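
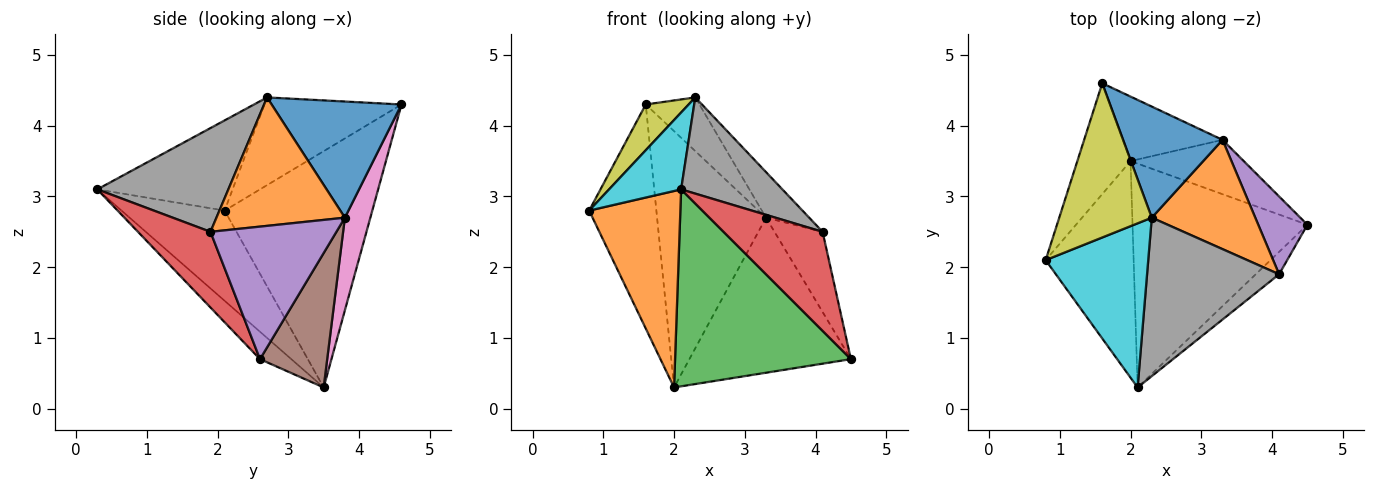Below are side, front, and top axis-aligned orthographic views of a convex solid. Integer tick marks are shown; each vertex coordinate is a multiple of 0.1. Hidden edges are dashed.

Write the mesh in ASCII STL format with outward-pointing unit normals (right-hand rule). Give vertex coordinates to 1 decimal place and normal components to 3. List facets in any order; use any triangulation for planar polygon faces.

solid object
 facet normal -0.892 0.406 -0.201
  outer loop
   vertex 2.0 3.5 0.3
   vertex 0.8 2.1 2.8
   vertex 1.6 4.6 4.3
  endloop
 endfacet
 facet normal -0.605 -0.535 -0.590
  outer loop
   vertex 2.1 0.3 3.1
   vertex 0.8 2.1 2.8
   vertex 2.0 3.5 0.3
  endloop
 endfacet
 facet normal -0.117 -0.656 -0.746
  outer loop
   vertex 2.1 0.3 3.1
   vertex 2.0 3.5 0.3
   vertex 4.5 2.6 0.7
  endloop
 endfacet
 facet normal 0.581 -0.794 -0.180
  outer loop
   vertex 4.1 1.9 2.5
   vertex 2.1 0.3 3.1
   vertex 4.5 2.6 0.7
  endloop
 endfacet
 facet normal 0.883 0.337 0.327
  outer loop
   vertex 3.3 3.8 2.7
   vertex 4.1 1.9 2.5
   vertex 4.5 2.6 0.7
  endloop
 endfacet
 facet normal 0.365 0.878 -0.308
  outer loop
   vertex 3.3 3.8 2.7
   vertex 4.5 2.6 0.7
   vertex 2.0 3.5 0.3
  endloop
 endfacet
 facet normal 0.221 0.946 -0.238
  outer loop
   vertex 3.3 3.8 2.7
   vertex 2.0 3.5 0.3
   vertex 1.6 4.6 4.3
  endloop
 endfacet
 facet normal 0.558 -0.431 0.710
  outer loop
   vertex 2.3 2.7 4.4
   vertex 2.1 0.3 3.1
   vertex 4.1 1.9 2.5
  endloop
 endfacet
 facet normal -0.673 -0.210 0.709
  outer loop
   vertex 2.3 2.7 4.4
   vertex 1.6 4.6 4.3
   vertex 0.8 2.1 2.8
  endloop
 endfacet
 facet normal -0.623 -0.332 0.708
  outer loop
   vertex 2.3 2.7 4.4
   vertex 0.8 2.1 2.8
   vertex 2.1 0.3 3.1
  endloop
 endfacet
 facet normal 0.725 0.300 0.620
  outer loop
   vertex 2.3 2.7 4.4
   vertex 3.3 3.8 2.7
   vertex 1.6 4.6 4.3
  endloop
 endfacet
 facet normal 0.753 0.253 0.607
  outer loop
   vertex 2.3 2.7 4.4
   vertex 4.1 1.9 2.5
   vertex 3.3 3.8 2.7
  endloop
 endfacet
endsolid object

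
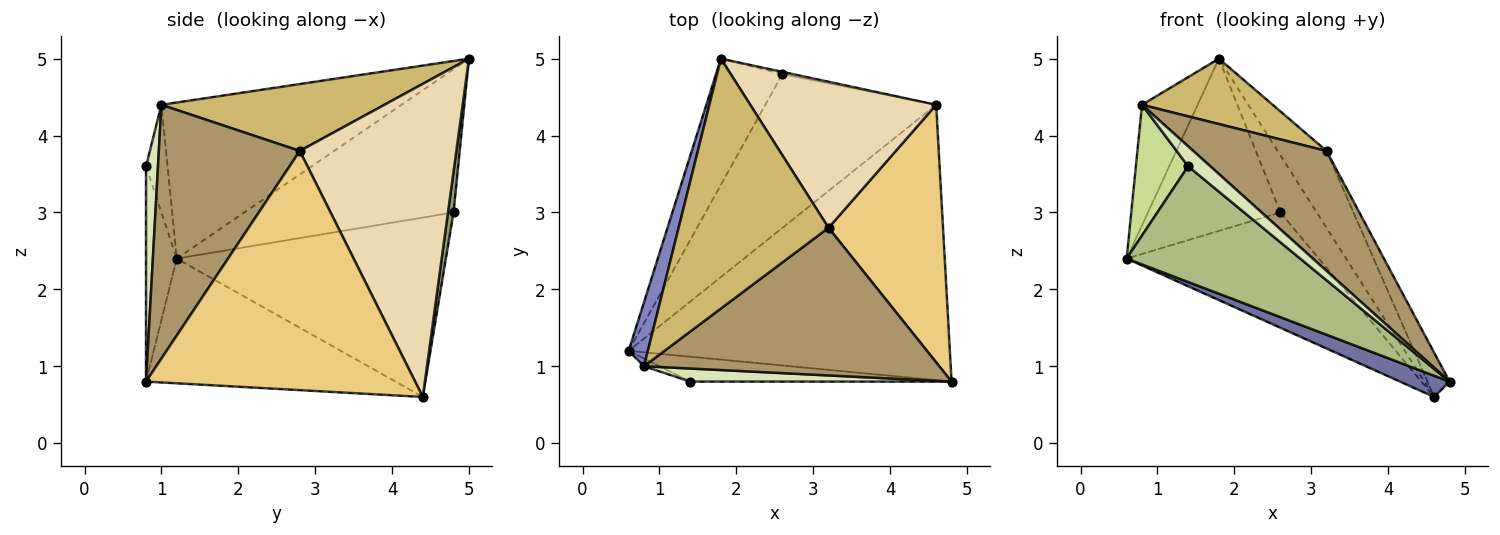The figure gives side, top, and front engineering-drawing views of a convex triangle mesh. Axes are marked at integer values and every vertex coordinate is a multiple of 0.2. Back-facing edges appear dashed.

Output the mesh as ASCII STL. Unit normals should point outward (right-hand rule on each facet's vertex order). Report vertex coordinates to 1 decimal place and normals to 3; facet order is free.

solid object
 facet normal -0.361 -0.072 -0.930
  outer loop
   vertex 4.6 4.4 0.6
   vertex 4.8 0.8 0.8
   vertex 0.6 1.2 2.4
  endloop
 endfacet
 facet normal -0.967 0.224 0.119
  outer loop
   vertex 0.8 1.0 4.4
   vertex 1.8 5.0 5.0
   vertex 0.6 1.2 2.4
  endloop
 endfacet
 facet normal -0.787 0.498 -0.365
  outer loop
   vertex 2.6 4.8 3.0
   vertex 0.6 1.2 2.4
   vertex 1.8 5.0 5.0
  endloop
 endfacet
 facet normal -0.643 0.459 -0.613
  outer loop
   vertex 2.6 4.8 3.0
   vertex 4.6 4.4 0.6
   vertex 0.6 1.2 2.4
  endloop
 endfacet
 facet normal 0.152 0.988 -0.038
  outer loop
   vertex 2.6 4.8 3.0
   vertex 1.8 5.0 5.0
   vertex 4.6 4.4 0.6
  endloop
 endfacet
 facet normal -0.171 -0.963 -0.207
  outer loop
   vertex 1.4 0.8 3.6
   vertex 0.6 1.2 2.4
   vertex 4.8 0.8 0.8
  endloop
 endfacet
 facet normal -0.380 -0.923 -0.054
  outer loop
   vertex 1.4 0.8 3.6
   vertex 0.8 1.0 4.4
   vertex 0.6 1.2 2.4
  endloop
 endfacet
 facet normal 0.411 -0.763 0.499
  outer loop
   vertex 1.4 0.8 3.6
   vertex 4.8 0.8 0.8
   vertex 0.8 1.0 4.4
  endloop
 endfacet
 facet normal 0.555 -0.525 0.646
  outer loop
   vertex 3.2 2.8 3.8
   vertex 0.8 1.0 4.4
   vertex 4.8 0.8 0.8
  endloop
 endfacet
 facet normal 0.396 -0.232 0.888
  outer loop
   vertex 3.2 2.8 3.8
   vertex 1.8 5.0 5.0
   vertex 0.8 1.0 4.4
  endloop
 endfacet
 facet normal 0.900 0.074 0.431
  outer loop
   vertex 3.2 2.8 3.8
   vertex 4.8 0.8 0.8
   vertex 4.6 4.4 0.6
  endloop
 endfacet
 facet normal 0.830 0.259 0.493
  outer loop
   vertex 3.2 2.8 3.8
   vertex 4.6 4.4 0.6
   vertex 1.8 5.0 5.0
  endloop
 endfacet
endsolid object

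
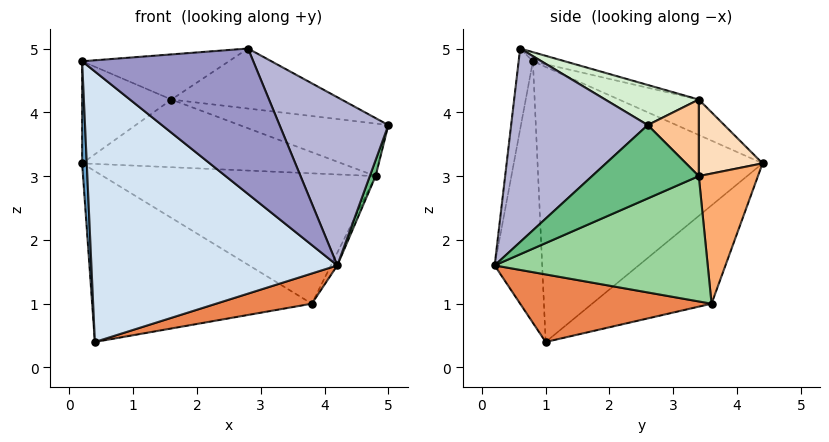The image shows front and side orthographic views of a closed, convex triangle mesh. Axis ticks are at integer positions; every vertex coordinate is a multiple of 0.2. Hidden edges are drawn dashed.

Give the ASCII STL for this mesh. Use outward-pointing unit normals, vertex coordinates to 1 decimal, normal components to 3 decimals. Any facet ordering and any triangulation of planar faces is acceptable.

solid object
 facet normal -0.999 -0.021 -0.046
  outer loop
   vertex 0.4 1.0 0.4
   vertex 0.2 0.8 4.8
   vertex 0.2 4.4 3.2
  endloop
 endfacet
 facet normal -0.321 0.591 -0.740
  outer loop
   vertex 3.8 3.6 1.0
   vertex 0.4 1.0 0.4
   vertex 0.2 4.4 3.2
  endloop
 endfacet
 facet normal -0.341 0.382 0.859
  outer loop
   vertex 1.6 3.4 4.2
   vertex 0.2 4.4 3.2
   vertex 0.2 0.8 4.8
  endloop
 endfacet
 facet normal -0.190 -0.980 -0.053
  outer loop
   vertex 4.2 0.2 1.6
   vertex 0.2 0.8 4.8
   vertex 0.4 1.0 0.4
  endloop
 endfacet
 facet normal 0.272 -0.136 -0.953
  outer loop
   vertex 4.2 0.2 1.6
   vertex 0.4 1.0 0.4
   vertex 3.8 3.6 1.0
  endloop
 endfacet
 facet normal 0.212 0.977 -0.008
  outer loop
   vertex 4.8 3.4 3.0
   vertex 3.8 3.6 1.0
   vertex 0.2 4.4 3.2
  endloop
 endfacet
 facet normal 0.245 0.715 0.654
  outer loop
   vertex 4.8 3.4 3.0
   vertex 1.6 3.4 4.2
   vertex 5.0 2.6 3.8
  endloop
 endfacet
 facet normal 0.201 0.819 0.537
  outer loop
   vertex 4.8 3.4 3.0
   vertex 0.2 4.4 3.2
   vertex 1.6 3.4 4.2
  endloop
 endfacet
 facet normal 0.955 -0.052 -0.291
  outer loop
   vertex 4.8 3.4 3.0
   vertex 5.0 2.6 3.8
   vertex 4.2 0.2 1.6
  endloop
 endfacet
 facet normal 0.895 0.027 -0.445
  outer loop
   vertex 4.8 3.4 3.0
   vertex 4.2 0.2 1.6
   vertex 3.8 3.6 1.0
  endloop
 endfacet
 facet normal -0.055 0.252 0.966
  outer loop
   vertex 2.8 0.6 5.0
   vertex 1.6 3.4 4.2
   vertex 0.2 0.8 4.8
  endloop
 endfacet
 facet normal 0.189 0.344 0.920
  outer loop
   vertex 2.8 0.6 5.0
   vertex 5.0 2.6 3.8
   vertex 1.6 3.4 4.2
  endloop
 endfacet
 facet normal -0.083 -0.993 0.083
  outer loop
   vertex 2.8 0.6 5.0
   vertex 0.2 0.8 4.8
   vertex 4.2 0.2 1.6
  endloop
 endfacet
 facet normal 0.727 -0.579 0.368
  outer loop
   vertex 2.8 0.6 5.0
   vertex 4.2 0.2 1.6
   vertex 5.0 2.6 3.8
  endloop
 endfacet
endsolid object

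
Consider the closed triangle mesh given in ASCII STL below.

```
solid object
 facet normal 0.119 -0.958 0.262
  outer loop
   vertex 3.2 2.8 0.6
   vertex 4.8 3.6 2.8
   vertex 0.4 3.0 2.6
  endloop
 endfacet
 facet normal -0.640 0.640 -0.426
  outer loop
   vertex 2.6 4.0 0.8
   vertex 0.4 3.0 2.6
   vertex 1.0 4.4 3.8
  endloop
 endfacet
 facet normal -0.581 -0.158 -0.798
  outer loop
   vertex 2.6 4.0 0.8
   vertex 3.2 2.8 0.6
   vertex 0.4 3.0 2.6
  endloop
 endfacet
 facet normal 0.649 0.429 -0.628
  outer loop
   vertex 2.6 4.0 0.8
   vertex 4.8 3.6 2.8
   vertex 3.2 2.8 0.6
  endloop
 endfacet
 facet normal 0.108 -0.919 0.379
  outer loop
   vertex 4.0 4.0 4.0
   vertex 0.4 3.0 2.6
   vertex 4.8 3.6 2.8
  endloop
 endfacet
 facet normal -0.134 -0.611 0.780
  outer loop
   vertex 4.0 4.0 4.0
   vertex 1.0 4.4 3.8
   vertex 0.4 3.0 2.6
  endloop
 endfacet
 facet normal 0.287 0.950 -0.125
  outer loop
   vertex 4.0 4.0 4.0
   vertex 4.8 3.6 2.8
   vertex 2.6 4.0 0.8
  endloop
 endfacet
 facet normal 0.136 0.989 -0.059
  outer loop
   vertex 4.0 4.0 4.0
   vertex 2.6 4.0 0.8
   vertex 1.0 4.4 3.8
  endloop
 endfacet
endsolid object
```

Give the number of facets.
8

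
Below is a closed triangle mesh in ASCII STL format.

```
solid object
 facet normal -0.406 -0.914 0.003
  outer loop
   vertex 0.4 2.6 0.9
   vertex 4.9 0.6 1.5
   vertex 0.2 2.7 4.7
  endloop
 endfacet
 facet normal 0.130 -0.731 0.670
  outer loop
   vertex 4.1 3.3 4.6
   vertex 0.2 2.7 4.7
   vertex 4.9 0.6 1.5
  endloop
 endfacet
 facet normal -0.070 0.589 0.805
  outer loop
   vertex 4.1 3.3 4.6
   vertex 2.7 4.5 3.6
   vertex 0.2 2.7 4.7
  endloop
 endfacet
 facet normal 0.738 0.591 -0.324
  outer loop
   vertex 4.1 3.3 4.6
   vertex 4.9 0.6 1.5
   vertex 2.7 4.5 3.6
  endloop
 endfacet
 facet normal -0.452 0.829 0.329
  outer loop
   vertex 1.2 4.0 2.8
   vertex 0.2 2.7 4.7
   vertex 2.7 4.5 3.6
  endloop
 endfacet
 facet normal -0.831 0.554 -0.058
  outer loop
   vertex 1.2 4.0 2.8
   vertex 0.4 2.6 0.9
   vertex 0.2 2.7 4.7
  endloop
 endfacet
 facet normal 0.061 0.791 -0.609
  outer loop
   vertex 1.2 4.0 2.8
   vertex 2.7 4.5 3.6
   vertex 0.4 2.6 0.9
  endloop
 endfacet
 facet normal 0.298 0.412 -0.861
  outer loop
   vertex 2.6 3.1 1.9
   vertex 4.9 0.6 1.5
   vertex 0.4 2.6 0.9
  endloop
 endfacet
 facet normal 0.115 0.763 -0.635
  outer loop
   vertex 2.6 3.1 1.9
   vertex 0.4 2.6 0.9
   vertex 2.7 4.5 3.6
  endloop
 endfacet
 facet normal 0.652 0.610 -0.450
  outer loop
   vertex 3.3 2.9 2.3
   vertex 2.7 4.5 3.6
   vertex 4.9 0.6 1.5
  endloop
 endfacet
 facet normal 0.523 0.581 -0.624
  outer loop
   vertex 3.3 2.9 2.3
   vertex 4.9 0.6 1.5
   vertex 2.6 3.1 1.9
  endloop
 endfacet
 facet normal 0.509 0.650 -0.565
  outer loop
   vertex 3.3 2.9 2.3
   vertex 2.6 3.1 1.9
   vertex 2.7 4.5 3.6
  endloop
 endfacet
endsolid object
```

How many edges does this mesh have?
18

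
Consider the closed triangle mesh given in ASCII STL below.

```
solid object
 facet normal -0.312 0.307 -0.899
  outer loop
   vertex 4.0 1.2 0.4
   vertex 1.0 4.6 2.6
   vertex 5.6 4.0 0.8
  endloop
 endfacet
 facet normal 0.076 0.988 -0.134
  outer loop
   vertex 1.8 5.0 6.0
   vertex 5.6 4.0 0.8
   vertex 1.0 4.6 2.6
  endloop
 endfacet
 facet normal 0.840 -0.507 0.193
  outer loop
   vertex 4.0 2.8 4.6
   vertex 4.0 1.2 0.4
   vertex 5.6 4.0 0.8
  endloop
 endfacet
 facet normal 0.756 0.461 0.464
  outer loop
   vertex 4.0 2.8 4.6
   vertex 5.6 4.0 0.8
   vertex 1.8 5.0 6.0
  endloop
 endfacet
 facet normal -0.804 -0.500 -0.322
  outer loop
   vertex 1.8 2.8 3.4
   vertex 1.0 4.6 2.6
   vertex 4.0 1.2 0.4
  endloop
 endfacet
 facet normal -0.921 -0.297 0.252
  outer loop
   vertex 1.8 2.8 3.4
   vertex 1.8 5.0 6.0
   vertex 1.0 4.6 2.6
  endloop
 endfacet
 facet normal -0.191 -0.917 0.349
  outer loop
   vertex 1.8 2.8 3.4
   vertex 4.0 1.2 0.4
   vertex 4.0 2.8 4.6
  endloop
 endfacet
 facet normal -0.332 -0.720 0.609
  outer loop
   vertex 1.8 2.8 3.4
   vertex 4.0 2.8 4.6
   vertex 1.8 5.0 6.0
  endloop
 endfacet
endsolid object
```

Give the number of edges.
12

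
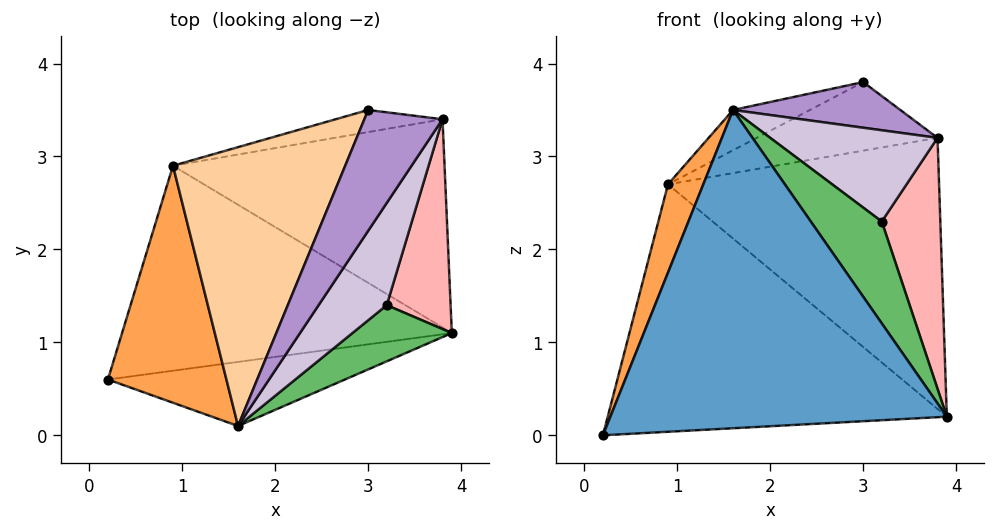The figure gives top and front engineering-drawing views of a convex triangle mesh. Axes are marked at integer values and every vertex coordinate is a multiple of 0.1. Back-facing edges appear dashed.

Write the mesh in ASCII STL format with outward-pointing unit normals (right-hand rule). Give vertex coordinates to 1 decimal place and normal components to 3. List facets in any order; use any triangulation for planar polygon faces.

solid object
 facet normal 0.142 -0.970 -0.195
  outer loop
   vertex 1.6 0.1 3.5
   vertex 0.2 0.6 0.0
   vertex 3.9 1.1 0.2
  endloop
 endfacet
 facet normal -0.069 0.768 -0.636
  outer loop
   vertex 0.9 2.9 2.7
   vertex 3.9 1.1 0.2
   vertex 0.2 0.6 0.0
  endloop
 endfacet
 facet normal -0.927 -0.131 0.352
  outer loop
   vertex 0.9 2.9 2.7
   vertex 0.2 0.6 0.0
   vertex 1.6 0.1 3.5
  endloop
 endfacet
 facet normal -0.488 0.125 0.864
  outer loop
   vertex 0.9 2.9 2.7
   vertex 1.6 0.1 3.5
   vertex 3.0 3.5 3.8
  endloop
 endfacet
 facet normal 0.732 -0.597 0.329
  outer loop
   vertex 3.2 1.4 2.3
   vertex 1.6 0.1 3.5
   vertex 3.9 1.1 0.2
  endloop
 endfacet
 facet normal -0.032 0.793 -0.609
  outer loop
   vertex 3.8 3.4 3.2
   vertex 3.9 1.1 0.2
   vertex 0.9 2.9 2.7
  endloop
 endfacet
 facet normal -0.111 0.946 -0.305
  outer loop
   vertex 3.8 3.4 3.2
   vertex 0.9 2.9 2.7
   vertex 3.0 3.5 3.8
  endloop
 endfacet
 facet normal 0.847 -0.407 0.341
  outer loop
   vertex 3.8 3.4 3.2
   vertex 3.2 1.4 2.3
   vertex 3.9 1.1 0.2
  endloop
 endfacet
 facet normal 0.549 -0.295 0.782
  outer loop
   vertex 3.8 3.4 3.2
   vertex 3.0 3.5 3.8
   vertex 1.6 0.1 3.5
  endloop
 endfacet
 facet normal 0.740 -0.448 0.502
  outer loop
   vertex 3.8 3.4 3.2
   vertex 1.6 0.1 3.5
   vertex 3.2 1.4 2.3
  endloop
 endfacet
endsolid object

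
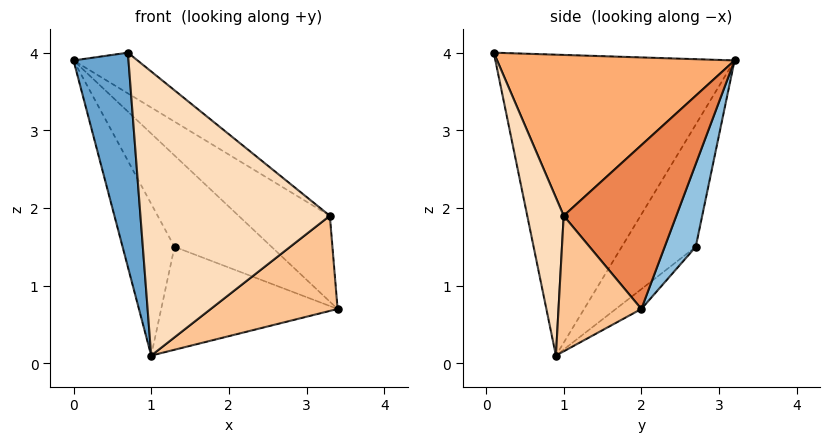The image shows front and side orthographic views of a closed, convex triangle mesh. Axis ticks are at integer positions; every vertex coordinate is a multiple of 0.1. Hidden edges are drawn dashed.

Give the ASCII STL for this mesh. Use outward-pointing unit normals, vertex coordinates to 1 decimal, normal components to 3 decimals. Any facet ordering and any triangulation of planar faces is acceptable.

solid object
 facet normal -0.968 -0.222 -0.120
  outer loop
   vertex 1.0 0.9 0.1
   vertex 0.7 0.1 4.0
   vertex 0.0 3.2 3.9
  endloop
 endfacet
 facet normal 0.305 0.952 -0.033
  outer loop
   vertex 1.3 2.7 1.5
   vertex 0.0 3.2 3.9
   vertex 3.4 2.0 0.7
  endloop
 endfacet
 facet normal -0.713 0.500 -0.491
  outer loop
   vertex 1.3 2.7 1.5
   vertex 1.0 0.9 0.1
   vertex 0.0 3.2 3.9
  endloop
 endfacet
 facet normal -0.090 0.621 -0.779
  outer loop
   vertex 1.3 2.7 1.5
   vertex 3.4 2.0 0.7
   vertex 1.0 0.9 0.1
  endloop
 endfacet
 facet normal 0.669 0.542 0.508
  outer loop
   vertex 3.3 1.0 1.9
   vertex 3.4 2.0 0.7
   vertex 0.0 3.2 3.9
  endloop
 endfacet
 facet normal 0.587 0.158 0.794
  outer loop
   vertex 3.3 1.0 1.9
   vertex 0.0 3.2 3.9
   vertex 0.7 0.1 4.0
  endloop
 endfacet
 facet normal 0.458 -0.701 -0.546
  outer loop
   vertex 3.3 1.0 1.9
   vertex 1.0 0.9 0.1
   vertex 3.4 2.0 0.7
  endloop
 endfacet
 facet normal 0.186 -0.965 -0.184
  outer loop
   vertex 3.3 1.0 1.9
   vertex 0.7 0.1 4.0
   vertex 1.0 0.9 0.1
  endloop
 endfacet
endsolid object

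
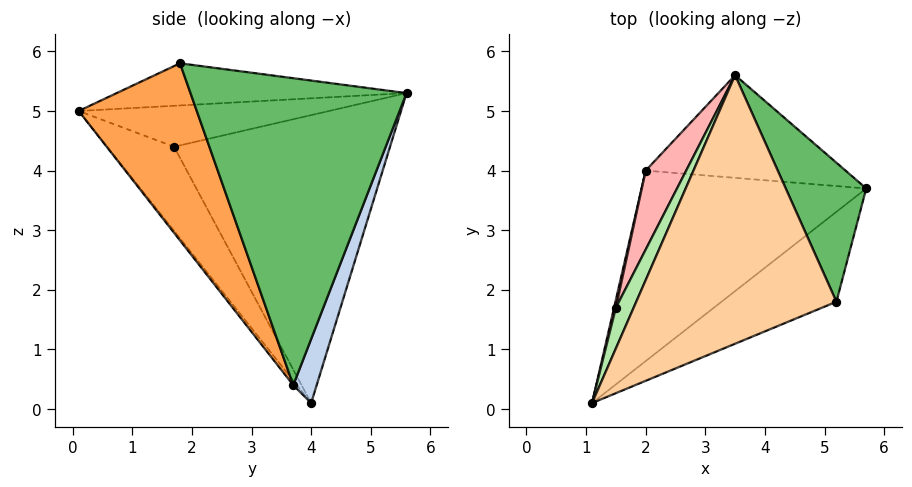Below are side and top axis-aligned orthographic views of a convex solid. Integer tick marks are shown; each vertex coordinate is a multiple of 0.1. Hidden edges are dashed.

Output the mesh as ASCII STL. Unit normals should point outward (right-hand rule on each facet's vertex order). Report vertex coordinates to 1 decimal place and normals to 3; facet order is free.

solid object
 facet normal -0.013 -0.781 -0.624
  outer loop
   vertex 2.0 4.0 0.1
   vertex 5.7 3.7 0.4
   vertex 1.1 0.1 5.0
  endloop
 endfacet
 facet normal 0.102 0.942 -0.319
  outer loop
   vertex 2.0 4.0 0.1
   vertex 3.5 5.6 5.3
   vertex 5.7 3.7 0.4
  endloop
 endfacet
 facet normal 0.413 -0.870 -0.268
  outer loop
   vertex 5.2 1.8 5.8
   vertex 1.1 0.1 5.0
   vertex 5.7 3.7 0.4
  endloop
 endfacet
 facet normal -0.206 0.037 0.978
  outer loop
   vertex 5.2 1.8 5.8
   vertex 3.5 5.6 5.3
   vertex 1.1 0.1 5.0
  endloop
 endfacet
 facet normal 0.877 0.422 0.230
  outer loop
   vertex 5.2 1.8 5.8
   vertex 5.7 3.7 0.4
   vertex 3.5 5.6 5.3
  endloop
 endfacet
 facet normal -0.858 0.354 0.372
  outer loop
   vertex 1.5 1.7 4.4
   vertex 1.1 0.1 5.0
   vertex 3.5 5.6 5.3
  endloop
 endfacet
 facet normal -0.968 0.250 0.021
  outer loop
   vertex 1.5 1.7 4.4
   vertex 2.0 4.0 0.1
   vertex 1.1 0.1 5.0
  endloop
 endfacet
 facet normal -0.894 0.430 0.126
  outer loop
   vertex 1.5 1.7 4.4
   vertex 3.5 5.6 5.3
   vertex 2.0 4.0 0.1
  endloop
 endfacet
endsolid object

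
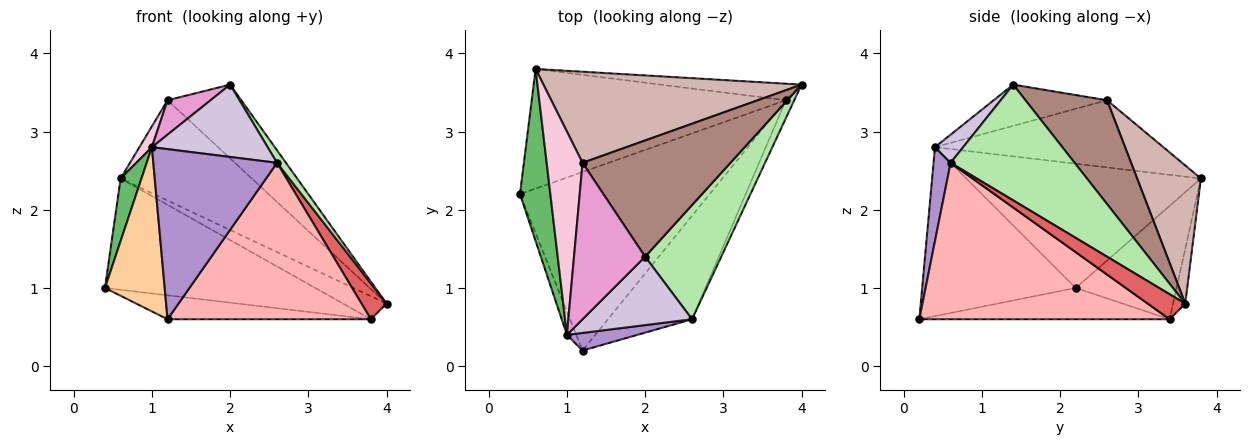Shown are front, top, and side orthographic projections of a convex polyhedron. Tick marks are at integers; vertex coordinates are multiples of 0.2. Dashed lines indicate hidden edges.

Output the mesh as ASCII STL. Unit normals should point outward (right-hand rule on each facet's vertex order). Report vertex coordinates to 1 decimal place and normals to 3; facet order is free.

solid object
 facet normal -0.161 0.131 -0.978
  outer loop
   vertex 3.8 3.4 0.6
   vertex 1.2 0.2 0.6
   vertex 0.4 2.2 1.0
  endloop
 endfacet
 facet normal -0.310 0.648 -0.696
  outer loop
   vertex 3.8 3.4 0.6
   vertex 0.4 2.2 1.0
   vertex 0.6 3.8 2.4
  endloop
 endfacet
 facet normal -0.222 0.791 -0.570
  outer loop
   vertex 3.8 3.4 0.6
   vertex 0.6 3.8 2.4
   vertex 4.0 3.6 0.8
  endloop
 endfacet
 facet normal -0.931 -0.362 -0.052
  outer loop
   vertex 1.0 0.4 2.8
   vertex 0.4 2.2 1.0
   vertex 1.2 0.2 0.6
  endloop
 endfacet
 facet normal -0.968 -0.086 0.237
  outer loop
   vertex 1.0 0.4 2.8
   vertex 0.6 3.8 2.4
   vertex 0.4 2.2 1.0
  endloop
 endfacet
 facet normal 0.834 -0.060 0.548
  outer loop
   vertex 2.6 0.6 2.6
   vertex 4.0 3.6 0.8
   vertex 2.0 1.4 3.6
  endloop
 endfacet
 facet normal 0.802 -0.535 -0.267
  outer loop
   vertex 2.6 0.6 2.6
   vertex 3.8 3.4 0.6
   vertex 4.0 3.6 0.8
  endloop
 endfacet
 facet normal 0.716 -0.582 -0.385
  outer loop
   vertex 2.6 0.6 2.6
   vertex 1.2 0.2 0.6
   vertex 3.8 3.4 0.6
  endloop
 endfacet
 facet normal 0.136 -0.985 0.102
  outer loop
   vertex 2.6 0.6 2.6
   vertex 1.0 0.4 2.8
   vertex 1.2 0.2 0.6
  endloop
 endfacet
 facet normal 0.174 -0.715 0.677
  outer loop
   vertex 2.6 0.6 2.6
   vertex 2.0 1.4 3.6
   vertex 1.0 0.4 2.8
  endloop
 endfacet
 facet normal 0.510 0.461 0.726
  outer loop
   vertex 1.2 2.6 3.4
   vertex 2.0 1.4 3.6
   vertex 4.0 3.6 0.8
  endloop
 endfacet
 facet normal 0.339 0.697 0.633
  outer loop
   vertex 1.2 2.6 3.4
   vertex 4.0 3.6 0.8
   vertex 0.6 3.8 2.4
  endloop
 endfacet
 facet normal -0.493 -0.187 0.850
  outer loop
   vertex 1.2 2.6 3.4
   vertex 1.0 0.4 2.8
   vertex 2.0 1.4 3.6
  endloop
 endfacet
 facet normal -0.881 -0.048 0.471
  outer loop
   vertex 1.2 2.6 3.4
   vertex 0.6 3.8 2.4
   vertex 1.0 0.4 2.8
  endloop
 endfacet
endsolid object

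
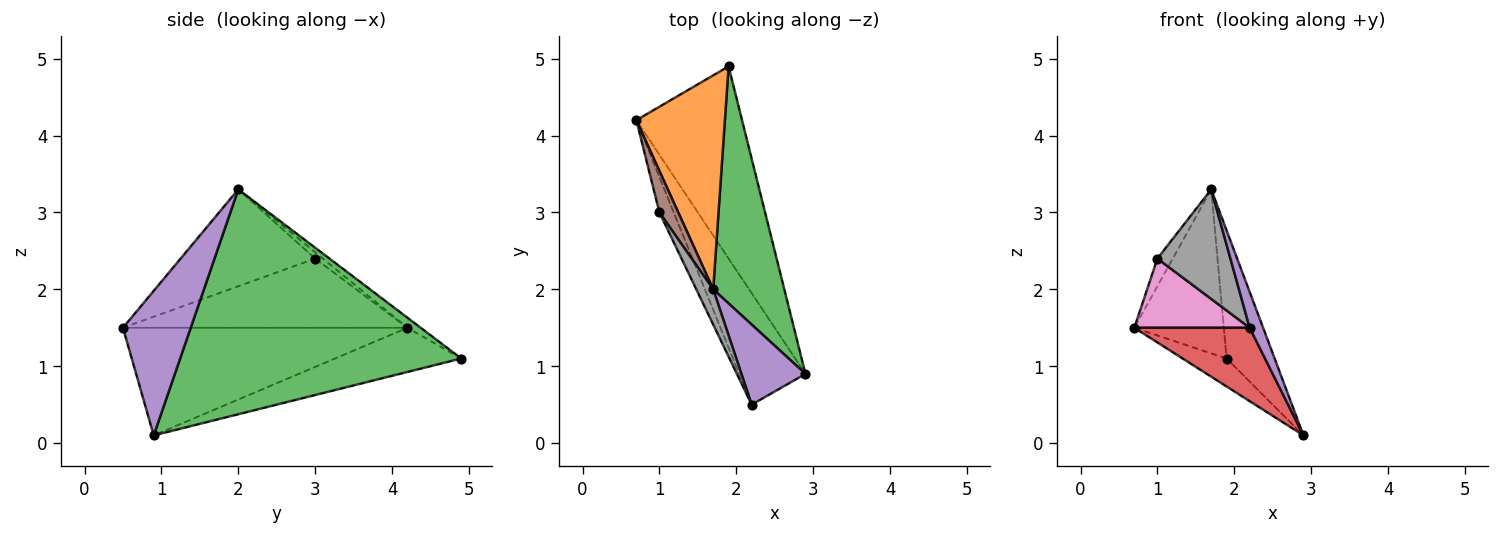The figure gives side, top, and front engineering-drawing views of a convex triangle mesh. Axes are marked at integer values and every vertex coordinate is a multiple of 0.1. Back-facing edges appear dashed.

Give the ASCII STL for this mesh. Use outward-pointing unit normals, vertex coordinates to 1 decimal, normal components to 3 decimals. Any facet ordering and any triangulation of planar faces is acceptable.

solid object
 facet normal -0.382 0.133 -0.914
  outer loop
   vertex 1.9 4.9 1.1
   vertex 2.9 0.9 0.1
   vertex 0.7 4.2 1.5
  endloop
 endfacet
 facet normal -0.090 0.606 0.790
  outer loop
   vertex 1.7 2.0 3.3
   vertex 1.9 4.9 1.1
   vertex 0.7 4.2 1.5
  endloop
 endfacet
 facet normal 0.941 0.161 0.298
  outer loop
   vertex 1.7 2.0 3.3
   vertex 2.9 0.9 0.1
   vertex 1.9 4.9 1.1
  endloop
 endfacet
 facet normal -0.805 -0.326 -0.496
  outer loop
   vertex 2.2 0.5 1.5
   vertex 0.7 4.2 1.5
   vertex 2.9 0.9 0.1
  endloop
 endfacet
 facet normal 0.900 -0.179 0.399
  outer loop
   vertex 2.2 0.5 1.5
   vertex 2.9 0.9 0.1
   vertex 1.7 2.0 3.3
  endloop
 endfacet
 facet normal -0.267 0.535 0.802
  outer loop
   vertex 1.0 3.0 2.4
   vertex 1.7 2.0 3.3
   vertex 0.7 4.2 1.5
  endloop
 endfacet
 facet normal -0.910 -0.369 -0.189
  outer loop
   vertex 1.0 3.0 2.4
   vertex 0.7 4.2 1.5
   vertex 2.2 0.5 1.5
  endloop
 endfacet
 facet normal -0.869 -0.472 0.152
  outer loop
   vertex 1.0 3.0 2.4
   vertex 2.2 0.5 1.5
   vertex 1.7 2.0 3.3
  endloop
 endfacet
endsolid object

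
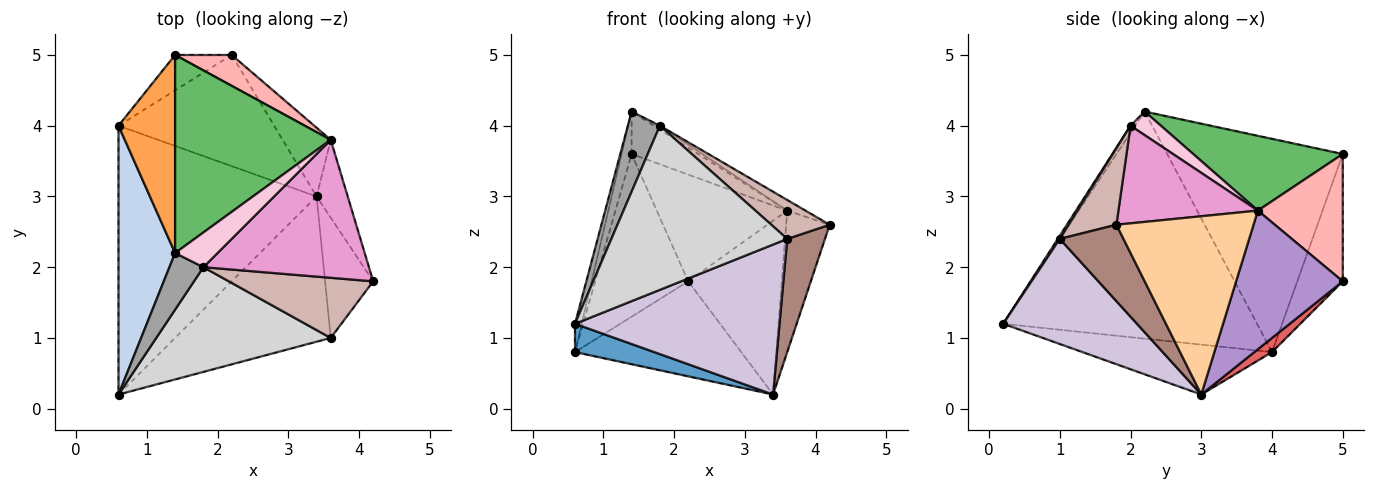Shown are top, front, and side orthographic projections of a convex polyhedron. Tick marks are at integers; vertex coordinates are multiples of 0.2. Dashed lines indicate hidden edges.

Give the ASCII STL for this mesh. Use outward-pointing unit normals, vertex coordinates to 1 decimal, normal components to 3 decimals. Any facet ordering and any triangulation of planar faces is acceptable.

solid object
 facet normal -0.243 -0.102 -0.965
  outer loop
   vertex 0.6 4.0 0.8
   vertex 3.4 3.0 0.2
   vertex 0.6 0.2 1.2
  endloop
 endfacet
 facet normal -0.970 0.025 0.242
  outer loop
   vertex 1.4 2.2 4.2
   vertex 0.6 4.0 0.8
   vertex 0.6 0.2 1.2
  endloop
 endfacet
 facet normal -0.965 0.055 0.256
  outer loop
   vertex 1.4 2.2 4.2
   vertex 1.4 5.0 3.6
   vertex 0.6 4.0 0.8
  endloop
 endfacet
 facet normal 0.940 0.298 -0.164
  outer loop
   vertex 3.6 3.8 2.8
   vertex 4.2 1.8 2.6
   vertex 3.4 3.0 0.2
  endloop
 endfacet
 facet normal 0.425 0.190 0.885
  outer loop
   vertex 3.6 3.8 2.8
   vertex 1.4 5.0 3.6
   vertex 1.4 2.2 4.2
  endloop
 endfacet
 facet normal -0.431 0.882 -0.192
  outer loop
   vertex 2.2 5.0 1.8
   vertex 0.6 4.0 0.8
   vertex 1.4 5.0 3.6
  endloop
 endfacet
 facet normal 0.069 0.648 -0.758
  outer loop
   vertex 2.2 5.0 1.8
   vertex 3.4 3.0 0.2
   vertex 0.6 4.0 0.8
  endloop
 endfacet
 facet normal 0.530 0.815 0.236
  outer loop
   vertex 2.2 5.0 1.8
   vertex 1.4 5.0 3.6
   vertex 3.6 3.8 2.8
  endloop
 endfacet
 facet normal 0.727 0.638 -0.252
  outer loop
   vertex 2.2 5.0 1.8
   vertex 3.6 3.8 2.8
   vertex 3.4 3.0 0.2
  endloop
 endfacet
 facet normal 0.425 -0.650 -0.630
  outer loop
   vertex 3.6 1.0 2.4
   vertex 0.6 0.2 1.2
   vertex 3.4 3.0 0.2
  endloop
 endfacet
 facet normal 0.756 -0.448 -0.476
  outer loop
   vertex 3.6 1.0 2.4
   vertex 3.4 3.0 0.2
   vertex 4.2 1.8 2.6
  endloop
 endfacet
 facet normal 0.406 -0.496 0.767
  outer loop
   vertex 1.8 2.0 4.0
   vertex 3.6 1.0 2.4
   vertex 4.2 1.8 2.6
  endloop
 endfacet
 facet normal 0.507 0.066 0.859
  outer loop
   vertex 1.8 2.0 4.0
   vertex 4.2 1.8 2.6
   vertex 3.6 3.8 2.8
  endloop
 endfacet
 facet normal 0.483 0.097 0.870
  outer loop
   vertex 1.8 2.0 4.0
   vertex 3.6 3.8 2.8
   vertex 1.4 2.2 4.2
  endloop
 endfacet
 facet normal -0.119 -0.811 0.573
  outer loop
   vertex 1.8 2.0 4.0
   vertex 1.4 2.2 4.2
   vertex 0.6 0.2 1.2
  endloop
 endfacet
 facet normal 0.010 -0.843 0.538
  outer loop
   vertex 1.8 2.0 4.0
   vertex 0.6 0.2 1.2
   vertex 3.6 1.0 2.4
  endloop
 endfacet
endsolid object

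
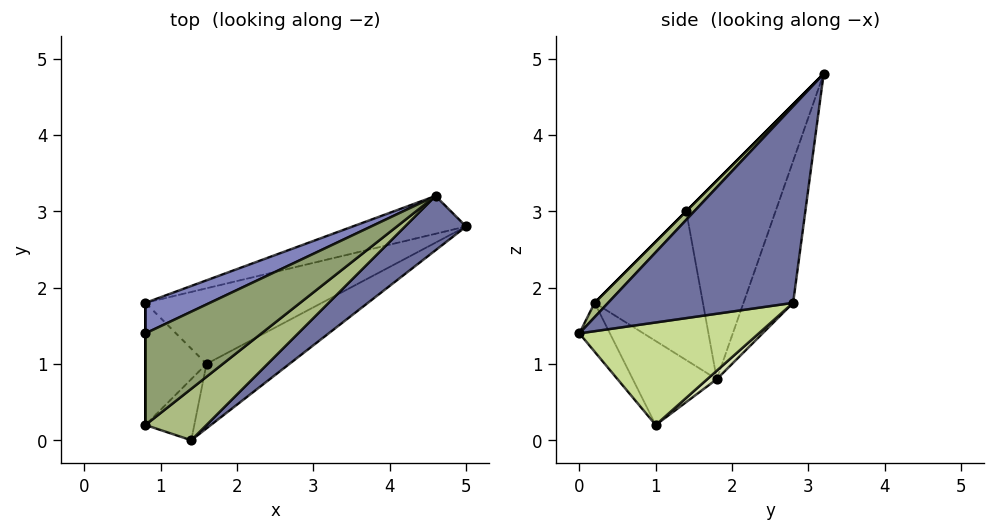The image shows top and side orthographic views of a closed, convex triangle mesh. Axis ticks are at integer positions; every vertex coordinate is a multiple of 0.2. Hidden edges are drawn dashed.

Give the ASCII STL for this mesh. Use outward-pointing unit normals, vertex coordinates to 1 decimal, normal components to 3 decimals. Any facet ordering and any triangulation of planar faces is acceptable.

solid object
 facet normal 0.591 -0.786 0.184
  outer loop
   vertex 4.6 3.2 4.8
   vertex 1.4 0.0 1.4
   vertex 5.0 2.8 1.8
  endloop
 endfacet
 facet normal -0.482 0.862 0.157
  outer loop
   vertex 0.8 1.8 0.8
   vertex 0.8 1.4 3.0
   vertex 4.6 3.2 4.8
  endloop
 endfacet
 facet normal -0.194 0.969 -0.155
  outer loop
   vertex 0.8 1.8 0.8
   vertex 4.6 3.2 4.8
   vertex 5.0 2.8 1.8
  endloop
 endfacet
 facet normal -1.000 0.000 0.000
  outer loop
   vertex 0.8 0.2 1.8
   vertex 0.8 1.4 3.0
   vertex 0.8 1.8 0.8
  endloop
 endfacet
 facet normal 0.000 -0.707 0.707
  outer loop
   vertex 0.8 0.2 1.8
   vertex 4.6 3.2 4.8
   vertex 0.8 1.4 3.0
  endloop
 endfacet
 facet normal 0.142 -0.784 0.604
  outer loop
   vertex 0.8 0.2 1.8
   vertex 1.4 0.0 1.4
   vertex 4.6 3.2 4.8
  endloop
 endfacet
 facet normal 0.575 -0.673 -0.465
  outer loop
   vertex 1.6 1.0 0.2
   vertex 5.0 2.8 1.8
   vertex 1.4 0.0 1.4
  endloop
 endfacet
 facet normal 0.038 0.623 -0.781
  outer loop
   vertex 1.6 1.0 0.2
   vertex 0.8 1.8 0.8
   vertex 5.0 2.8 1.8
  endloop
 endfacet
 facet normal -0.577 -0.577 -0.577
  outer loop
   vertex 1.6 1.0 0.2
   vertex 1.4 0.0 1.4
   vertex 0.8 0.2 1.8
  endloop
 endfacet
 facet normal -0.759 -0.345 -0.552
  outer loop
   vertex 1.6 1.0 0.2
   vertex 0.8 0.2 1.8
   vertex 0.8 1.8 0.8
  endloop
 endfacet
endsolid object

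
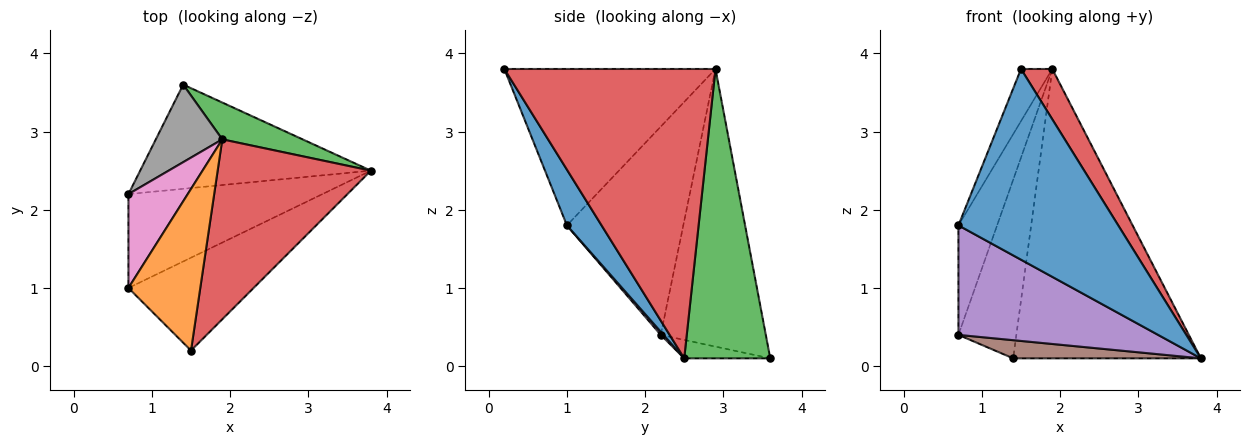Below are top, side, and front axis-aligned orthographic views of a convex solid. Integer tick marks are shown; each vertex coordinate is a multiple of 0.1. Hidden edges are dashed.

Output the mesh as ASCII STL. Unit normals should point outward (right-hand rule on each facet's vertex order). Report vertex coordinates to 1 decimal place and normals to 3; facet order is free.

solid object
 facet normal 0.191 -0.883 -0.430
  outer loop
   vertex 1.5 0.2 3.8
   vertex 0.7 1.0 1.8
   vertex 3.8 2.5 0.1
  endloop
 endfacet
 facet normal -0.901 0.133 0.414
  outer loop
   vertex 1.9 2.9 3.8
   vertex 0.7 1.0 1.8
   vertex 1.5 0.2 3.8
  endloop
 endfacet
 facet normal 0.414 0.903 0.115
  outer loop
   vertex 1.9 2.9 3.8
   vertex 3.8 2.5 0.1
   vertex 1.4 3.6 0.1
  endloop
 endfacet
 facet normal 0.876 -0.130 0.464
  outer loop
   vertex 1.9 2.9 3.8
   vertex 1.5 0.2 3.8
   vertex 3.8 2.5 0.1
  endloop
 endfacet
 facet normal 0.010 -0.759 -0.651
  outer loop
   vertex 0.7 2.2 0.4
   vertex 3.8 2.5 0.1
   vertex 0.7 1.0 1.8
  endloop
 endfacet
 facet normal -0.078 -0.171 -0.982
  outer loop
   vertex 0.7 2.2 0.4
   vertex 1.4 3.6 0.1
   vertex 3.8 2.5 0.1
  endloop
 endfacet
 facet normal -0.916 0.304 0.261
  outer loop
   vertex 0.7 2.2 0.4
   vertex 0.7 1.0 1.8
   vertex 1.9 2.9 3.8
  endloop
 endfacet
 facet normal -0.857 0.473 0.205
  outer loop
   vertex 0.7 2.2 0.4
   vertex 1.9 2.9 3.8
   vertex 1.4 3.6 0.1
  endloop
 endfacet
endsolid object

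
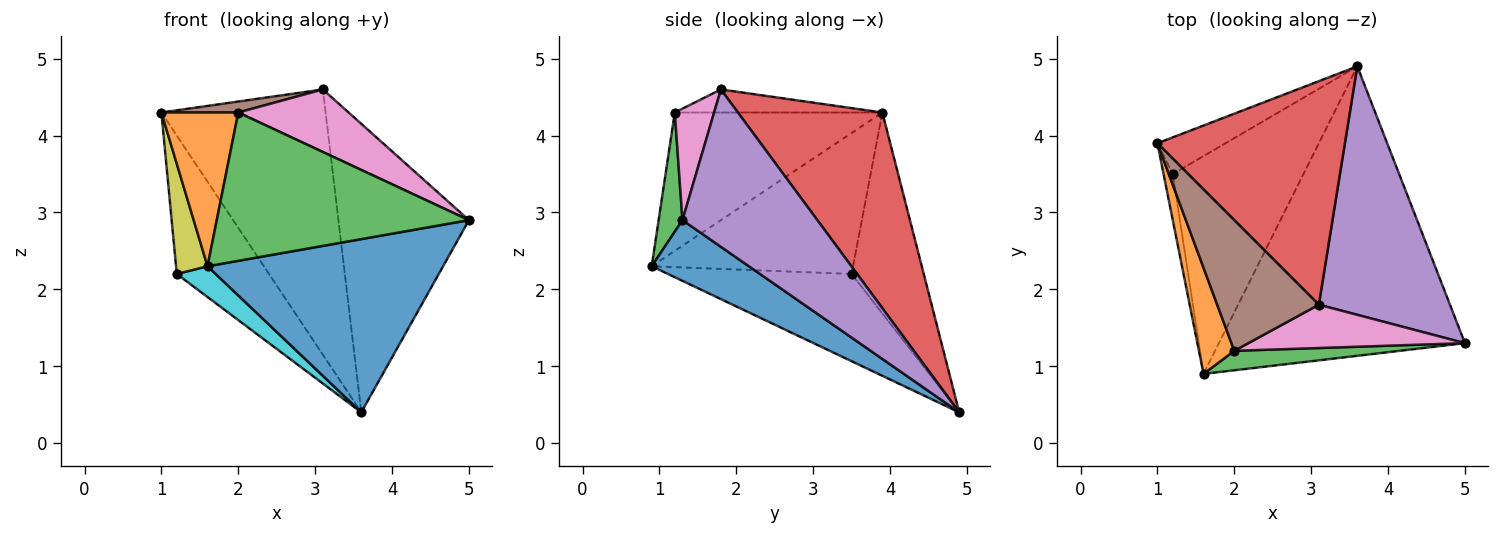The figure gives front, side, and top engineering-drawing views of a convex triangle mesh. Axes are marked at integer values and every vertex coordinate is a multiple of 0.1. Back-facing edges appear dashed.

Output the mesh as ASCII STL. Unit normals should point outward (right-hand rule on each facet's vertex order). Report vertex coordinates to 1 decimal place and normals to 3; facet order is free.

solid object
 facet normal 0.207 -0.502 -0.839
  outer loop
   vertex 1.6 0.9 2.3
   vertex 3.6 4.9 0.4
   vertex 5.0 1.3 2.9
  endloop
 endfacet
 facet normal -0.912 -0.338 0.233
  outer loop
   vertex 2.0 1.2 4.3
   vertex 1.0 3.9 4.3
   vertex 1.6 0.9 2.3
  endloop
 endfacet
 facet normal 0.093 -0.987 0.129
  outer loop
   vertex 2.0 1.2 4.3
   vertex 1.6 0.9 2.3
   vertex 5.0 1.3 2.9
  endloop
 endfacet
 facet normal 0.558 0.634 0.535
  outer loop
   vertex 3.1 1.8 4.6
   vertex 3.6 4.9 0.4
   vertex 1.0 3.9 4.3
  endloop
 endfacet
 facet normal 0.617 0.597 0.514
  outer loop
   vertex 3.1 1.8 4.6
   vertex 5.0 1.3 2.9
   vertex 3.6 4.9 0.4
  endloop
 endfacet
 facet normal -0.221 -0.082 0.972
  outer loop
   vertex 3.1 1.8 4.6
   vertex 1.0 3.9 4.3
   vertex 2.0 1.2 4.3
  endloop
 endfacet
 facet normal 0.281 -0.789 0.546
  outer loop
   vertex 3.1 1.8 4.6
   vertex 2.0 1.2 4.3
   vertex 5.0 1.3 2.9
  endloop
 endfacet
 facet normal -0.603 0.771 -0.204
  outer loop
   vertex 1.2 3.5 2.2
   vertex 1.0 3.9 4.3
   vertex 3.6 4.9 0.4
  endloop
 endfacet
 facet normal -0.986 -0.154 -0.065
  outer loop
   vertex 1.2 3.5 2.2
   vertex 1.6 0.9 2.3
   vertex 1.0 3.9 4.3
  endloop
 endfacet
 facet normal -0.551 -0.117 -0.826
  outer loop
   vertex 1.2 3.5 2.2
   vertex 3.6 4.9 0.4
   vertex 1.6 0.9 2.3
  endloop
 endfacet
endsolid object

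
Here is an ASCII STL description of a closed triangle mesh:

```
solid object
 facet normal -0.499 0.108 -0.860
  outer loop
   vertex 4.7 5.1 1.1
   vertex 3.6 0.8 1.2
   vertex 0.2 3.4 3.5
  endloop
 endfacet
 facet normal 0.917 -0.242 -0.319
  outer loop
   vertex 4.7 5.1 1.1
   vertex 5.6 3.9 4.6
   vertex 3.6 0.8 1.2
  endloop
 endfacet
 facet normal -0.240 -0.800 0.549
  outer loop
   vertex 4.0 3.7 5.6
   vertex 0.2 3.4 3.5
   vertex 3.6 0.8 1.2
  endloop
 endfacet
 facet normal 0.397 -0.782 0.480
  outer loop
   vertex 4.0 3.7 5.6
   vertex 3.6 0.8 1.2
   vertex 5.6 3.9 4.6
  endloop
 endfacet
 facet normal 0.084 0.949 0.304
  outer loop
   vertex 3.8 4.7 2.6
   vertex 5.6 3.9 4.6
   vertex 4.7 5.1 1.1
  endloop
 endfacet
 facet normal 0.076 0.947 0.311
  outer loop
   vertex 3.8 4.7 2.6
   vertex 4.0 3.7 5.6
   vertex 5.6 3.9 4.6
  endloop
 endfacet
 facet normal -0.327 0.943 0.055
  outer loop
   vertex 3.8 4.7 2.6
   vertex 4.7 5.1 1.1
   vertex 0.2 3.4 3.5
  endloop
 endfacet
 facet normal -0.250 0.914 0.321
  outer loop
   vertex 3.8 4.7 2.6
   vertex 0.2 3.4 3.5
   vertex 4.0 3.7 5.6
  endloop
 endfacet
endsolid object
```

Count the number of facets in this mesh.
8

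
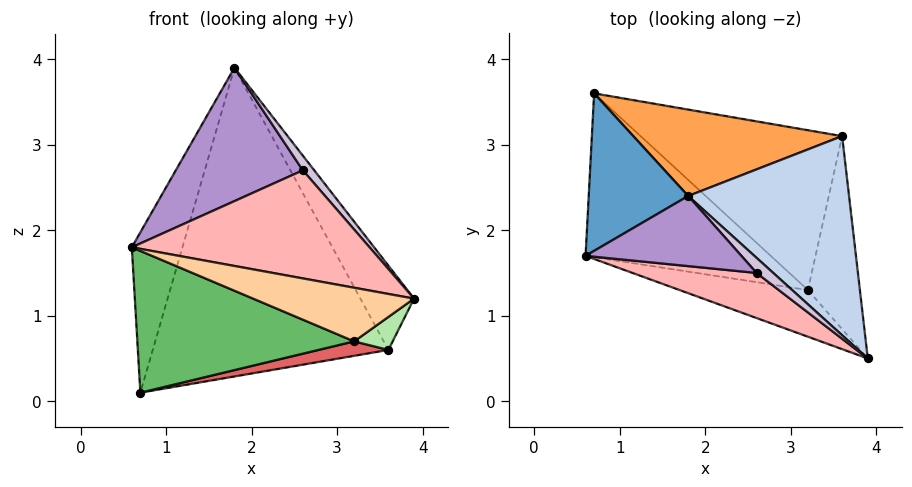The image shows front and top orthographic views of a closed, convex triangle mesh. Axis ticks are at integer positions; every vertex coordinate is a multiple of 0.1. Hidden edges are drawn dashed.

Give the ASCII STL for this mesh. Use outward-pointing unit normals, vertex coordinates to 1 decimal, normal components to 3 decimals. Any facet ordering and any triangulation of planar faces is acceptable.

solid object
 facet normal -0.854 0.371 0.364
  outer loop
   vertex 1.8 2.4 3.9
   vertex 0.7 3.6 0.1
   vertex 0.6 1.7 1.8
  endloop
 endfacet
 facet normal 0.838 0.213 0.502
  outer loop
   vertex 3.6 3.1 0.6
   vertex 1.8 2.4 3.9
   vertex 3.9 0.5 1.2
  endloop
 endfacet
 facet normal 0.119 0.956 0.268
  outer loop
   vertex 3.6 3.1 0.6
   vertex 0.7 3.6 0.1
   vertex 1.8 2.4 3.9
  endloop
 endfacet
 facet normal -0.366 -0.702 -0.611
  outer loop
   vertex 3.2 1.3 0.7
   vertex 3.9 0.5 1.2
   vertex 0.6 1.7 1.8
  endloop
 endfacet
 facet normal -0.388 -0.603 -0.697
  outer loop
   vertex 3.2 1.3 0.7
   vertex 0.6 1.7 1.8
   vertex 0.7 3.6 0.1
  endloop
 endfacet
 facet normal 0.455 -0.150 -0.878
  outer loop
   vertex 3.2 1.3 0.7
   vertex 3.6 3.1 0.6
   vertex 3.9 0.5 1.2
  endloop
 endfacet
 facet normal 0.154 -0.089 -0.984
  outer loop
   vertex 3.2 1.3 0.7
   vertex 0.7 3.6 0.1
   vertex 3.6 3.1 0.6
  endloop
 endfacet
 facet normal -0.257 -0.892 0.372
  outer loop
   vertex 2.6 1.5 2.7
   vertex 0.6 1.7 1.8
   vertex 3.9 0.5 1.2
  endloop
 endfacet
 facet normal -0.285 -0.848 0.446
  outer loop
   vertex 2.6 1.5 2.7
   vertex 1.8 2.4 3.9
   vertex 0.6 1.7 1.8
  endloop
 endfacet
 facet normal 0.279 -0.670 0.688
  outer loop
   vertex 2.6 1.5 2.7
   vertex 3.9 0.5 1.2
   vertex 1.8 2.4 3.9
  endloop
 endfacet
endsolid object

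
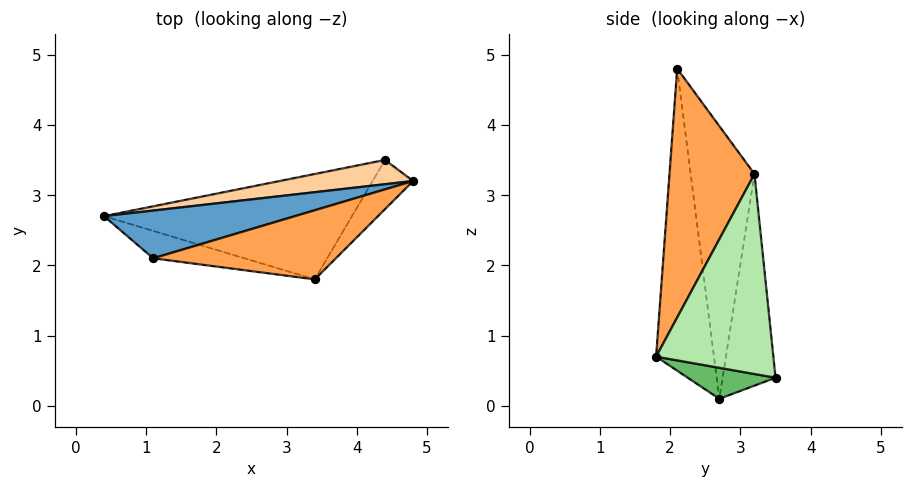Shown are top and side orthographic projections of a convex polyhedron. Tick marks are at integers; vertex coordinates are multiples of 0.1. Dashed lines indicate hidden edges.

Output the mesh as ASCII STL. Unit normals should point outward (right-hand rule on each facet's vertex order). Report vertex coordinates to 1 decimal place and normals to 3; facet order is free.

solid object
 facet normal -0.223 0.962 0.156
  outer loop
   vertex 1.1 2.1 4.8
   vertex 4.8 3.2 3.3
   vertex 0.4 2.7 0.1
  endloop
 endfacet
 facet normal -0.271 -0.959 -0.082
  outer loop
   vertex 1.1 2.1 4.8
   vertex 0.4 2.7 0.1
   vertex 3.4 1.8 0.7
  endloop
 endfacet
 facet normal 0.375 -0.885 0.275
  outer loop
   vertex 1.1 2.1 4.8
   vertex 3.4 1.8 0.7
   vertex 4.8 3.2 3.3
  endloop
 endfacet
 facet normal -0.204 0.971 0.129
  outer loop
   vertex 4.4 3.5 0.4
   vertex 0.4 2.7 0.1
   vertex 4.8 3.2 3.3
  endloop
 endfacet
 facet normal 0.120 -0.241 -0.963
  outer loop
   vertex 4.4 3.5 0.4
   vertex 3.4 1.8 0.7
   vertex 0.4 2.7 0.1
  endloop
 endfacet
 facet normal 0.836 -0.522 -0.169
  outer loop
   vertex 4.4 3.5 0.4
   vertex 4.8 3.2 3.3
   vertex 3.4 1.8 0.7
  endloop
 endfacet
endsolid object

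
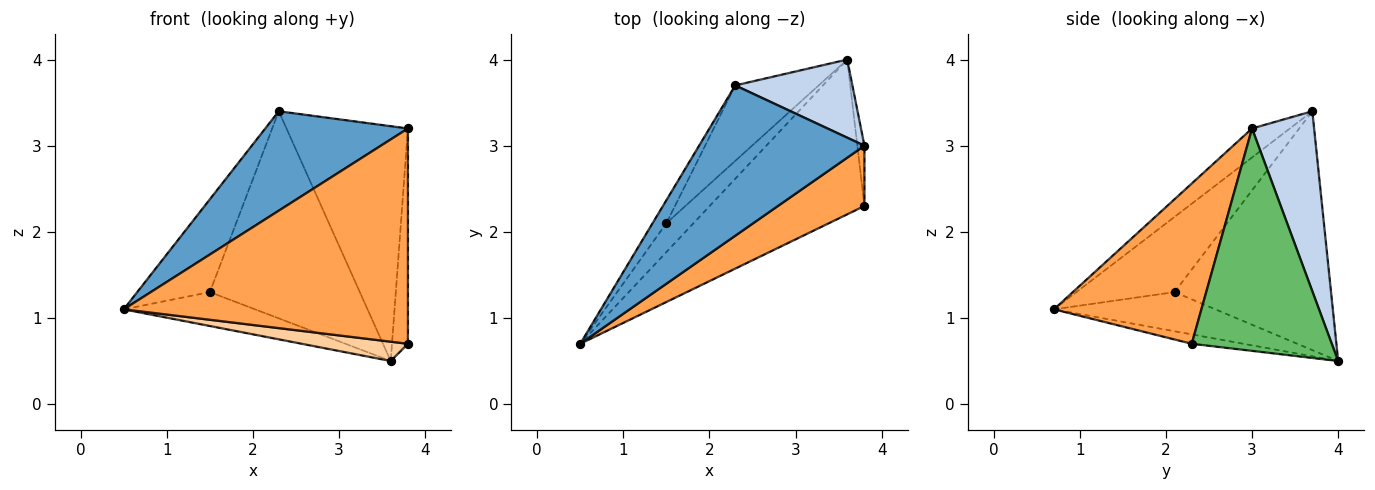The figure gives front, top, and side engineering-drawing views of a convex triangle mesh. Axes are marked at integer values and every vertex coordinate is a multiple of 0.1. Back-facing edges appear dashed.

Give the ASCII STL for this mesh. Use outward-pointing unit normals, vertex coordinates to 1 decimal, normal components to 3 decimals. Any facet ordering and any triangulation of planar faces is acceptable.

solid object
 facet normal -0.145 -0.546 0.825
  outer loop
   vertex 2.3 3.7 3.4
   vertex 0.5 0.7 1.1
   vertex 3.8 3.0 3.2
  endloop
 endfacet
 facet normal 0.436 0.854 0.284
  outer loop
   vertex 3.6 4.0 0.5
   vertex 2.3 3.7 3.4
   vertex 3.8 3.0 3.2
  endloop
 endfacet
 facet normal 0.447 -0.861 0.241
  outer loop
   vertex 3.8 2.3 0.7
   vertex 3.8 3.0 3.2
   vertex 0.5 0.7 1.1
  endloop
 endfacet
 facet normal -0.060 -0.124 -0.991
  outer loop
   vertex 3.8 2.3 0.7
   vertex 0.5 0.7 1.1
   vertex 3.6 4.0 0.5
  endloop
 endfacet
 facet normal 0.993 0.113 -0.032
  outer loop
   vertex 3.8 2.3 0.7
   vertex 3.6 4.0 0.5
   vertex 3.8 3.0 3.2
  endloop
 endfacet
 facet normal -0.795 0.589 -0.146
  outer loop
   vertex 1.5 2.1 1.3
   vertex 0.5 0.7 1.1
   vertex 2.3 3.7 3.4
  endloop
 endfacet
 facet normal -0.683 0.556 -0.474
  outer loop
   vertex 1.5 2.1 1.3
   vertex 3.6 4.0 0.5
   vertex 0.5 0.7 1.1
  endloop
 endfacet
 facet normal -0.700 0.671 -0.244
  outer loop
   vertex 1.5 2.1 1.3
   vertex 2.3 3.7 3.4
   vertex 3.6 4.0 0.5
  endloop
 endfacet
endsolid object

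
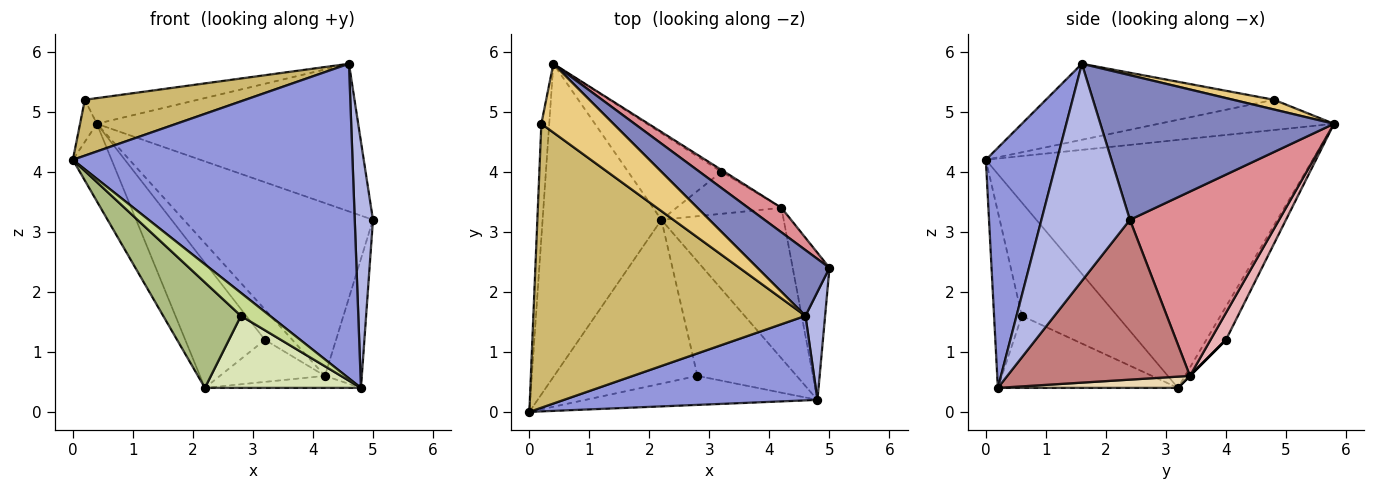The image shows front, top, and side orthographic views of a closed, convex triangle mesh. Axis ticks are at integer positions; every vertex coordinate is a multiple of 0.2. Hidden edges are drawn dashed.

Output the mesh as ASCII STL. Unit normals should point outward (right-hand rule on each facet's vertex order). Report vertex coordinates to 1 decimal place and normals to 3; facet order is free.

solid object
 facet normal -0.897 0.106 -0.430
  outer loop
   vertex 2.2 3.2 0.4
   vertex 0.0 0.0 4.2
   vertex 0.4 5.8 4.8
  endloop
 endfacet
 facet normal 0.633 0.708 0.315
  outer loop
   vertex 4.6 1.6 5.8
   vertex 5.0 2.4 3.2
   vertex 0.4 5.8 4.8
  endloop
 endfacet
 facet normal 0.239 -0.938 0.252
  outer loop
   vertex 4.6 1.6 5.8
   vertex 0.0 0.0 4.2
   vertex 4.8 0.2 0.4
  endloop
 endfacet
 facet normal 0.976 -0.201 0.088
  outer loop
   vertex 4.6 1.6 5.8
   vertex 4.8 0.2 0.4
   vertex 5.0 2.4 3.2
  endloop
 endfacet
 facet normal -0.199 0.806 -0.558
  outer loop
   vertex 3.2 4.0 1.2
   vertex 2.2 3.2 0.4
   vertex 0.4 5.8 4.8
  endloop
 endfacet
 facet normal -0.554 -0.451 -0.700
  outer loop
   vertex 2.8 0.6 1.6
   vertex 0.0 0.0 4.2
   vertex 2.2 3.2 0.4
  endloop
 endfacet
 facet normal -0.511 -0.534 -0.674
  outer loop
   vertex 2.8 0.6 1.6
   vertex 4.8 0.2 0.4
   vertex 0.0 0.0 4.2
  endloop
 endfacet
 facet normal -0.523 -0.454 -0.721
  outer loop
   vertex 2.8 0.6 1.6
   vertex 2.2 3.2 0.4
   vertex 4.8 0.2 0.4
  endloop
 endfacet
 facet normal -0.964 0.092 -0.251
  outer loop
   vertex 0.2 4.8 5.2
   vertex 0.4 5.8 4.8
   vertex 0.0 0.0 4.2
  endloop
 endfacet
 facet normal -0.264 -0.186 0.946
  outer loop
   vertex 0.2 4.8 5.2
   vertex 0.0 0.0 4.2
   vertex 4.6 1.6 5.8
  endloop
 endfacet
 facet normal 0.125 0.347 0.930
  outer loop
   vertex 0.2 4.8 5.2
   vertex 4.6 1.6 5.8
   vertex 0.4 5.8 4.8
  endloop
 endfacet
 facet normal 0.091 0.079 -0.993
  outer loop
   vertex 4.2 3.4 0.6
   vertex 4.8 0.2 0.4
   vertex 2.2 3.2 0.4
  endloop
 endfacet
 facet normal 0.000 0.707 -0.707
  outer loop
   vertex 4.2 3.4 0.6
   vertex 2.2 3.2 0.4
   vertex 3.2 4.0 1.2
  endloop
 endfacet
 facet normal 0.956 0.193 -0.220
  outer loop
   vertex 4.2 3.4 0.6
   vertex 5.0 2.4 3.2
   vertex 4.8 0.2 0.4
  endloop
 endfacet
 facet normal 0.615 0.780 0.111
  outer loop
   vertex 4.2 3.4 0.6
   vertex 0.4 5.8 4.8
   vertex 5.0 2.4 3.2
  endloop
 endfacet
 facet normal 0.490 0.870 -0.054
  outer loop
   vertex 4.2 3.4 0.6
   vertex 3.2 4.0 1.2
   vertex 0.4 5.8 4.8
  endloop
 endfacet
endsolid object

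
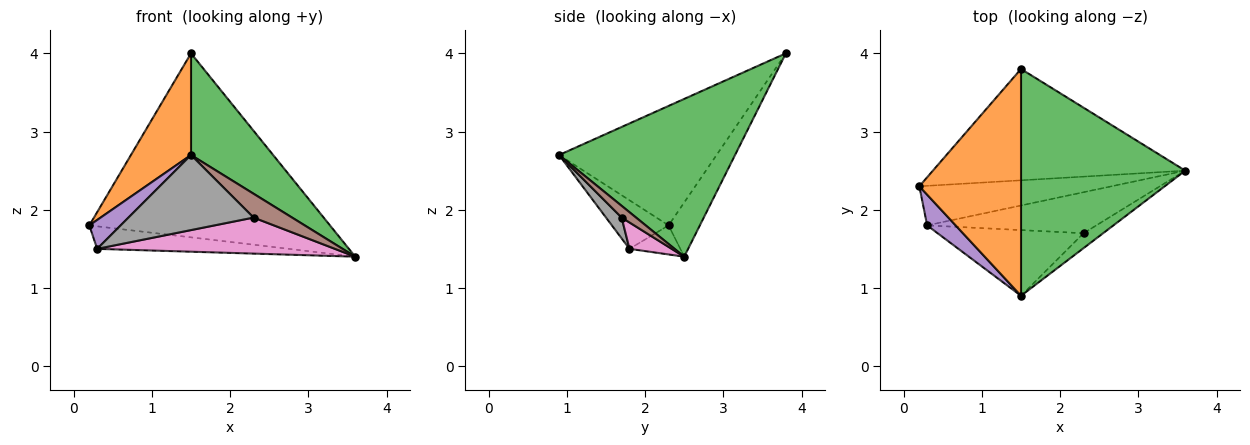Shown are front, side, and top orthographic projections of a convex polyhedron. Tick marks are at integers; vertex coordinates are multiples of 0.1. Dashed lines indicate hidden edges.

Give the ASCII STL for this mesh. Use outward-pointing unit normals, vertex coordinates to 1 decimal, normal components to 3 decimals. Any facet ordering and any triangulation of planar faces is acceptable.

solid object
 facet normal -0.111 0.850 -0.514
  outer loop
   vertex 1.5 3.8 4.0
   vertex 3.6 2.5 1.4
   vertex 0.2 2.3 1.8
  endloop
 endfacet
 facet normal -0.731 -0.279 0.622
  outer loop
   vertex 1.5 3.8 4.0
   vertex 0.2 2.3 1.8
   vertex 1.5 0.9 2.7
  endloop
 endfacet
 facet normal 0.659 -0.308 0.686
  outer loop
   vertex 1.5 3.8 4.0
   vertex 1.5 0.9 2.7
   vertex 3.6 2.5 1.4
  endloop
 endfacet
 facet normal -0.130 0.491 -0.861
  outer loop
   vertex 0.3 1.8 1.5
   vertex 0.2 2.3 1.8
   vertex 3.6 2.5 1.4
  endloop
 endfacet
 facet normal -0.779 -0.430 0.457
  outer loop
   vertex 0.3 1.8 1.5
   vertex 1.5 0.9 2.7
   vertex 0.2 2.3 1.8
  endloop
 endfacet
 facet normal 0.303 -0.808 -0.505
  outer loop
   vertex 2.3 1.7 1.9
   vertex 3.6 2.5 1.4
   vertex 1.5 0.9 2.7
  endloop
 endfacet
 facet normal 0.116 -0.656 -0.746
  outer loop
   vertex 2.3 1.7 1.9
   vertex 0.3 1.8 1.5
   vertex 3.6 2.5 1.4
  endloop
 endfacet
 facet normal 0.094 -0.749 -0.656
  outer loop
   vertex 2.3 1.7 1.9
   vertex 1.5 0.9 2.7
   vertex 0.3 1.8 1.5
  endloop
 endfacet
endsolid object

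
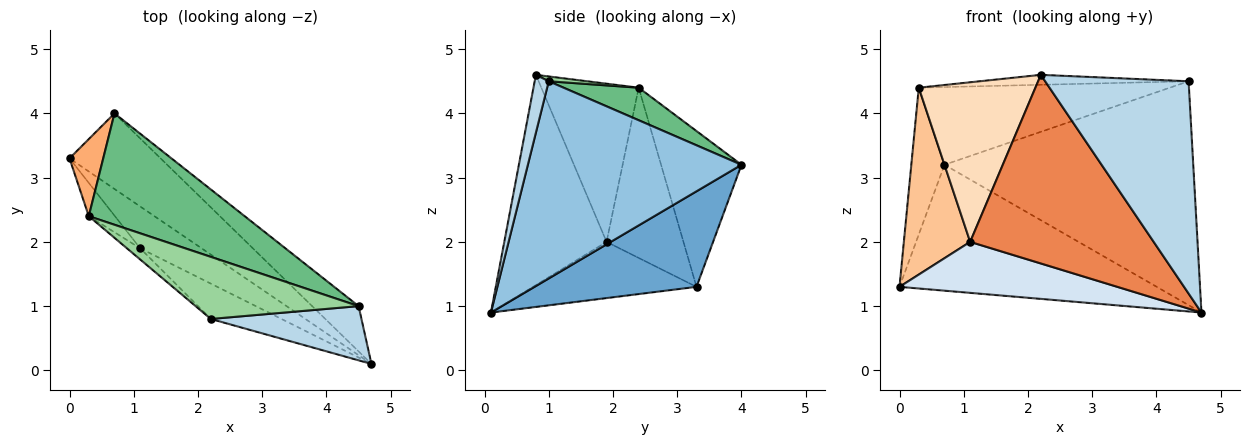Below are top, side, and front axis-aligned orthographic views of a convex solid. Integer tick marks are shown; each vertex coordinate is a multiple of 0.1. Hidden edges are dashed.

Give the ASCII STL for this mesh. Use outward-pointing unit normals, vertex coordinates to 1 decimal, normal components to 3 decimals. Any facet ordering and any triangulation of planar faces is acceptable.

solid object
 facet normal 0.475 0.754 -0.453
  outer loop
   vertex 0.7 4.0 3.2
   vertex 4.7 0.1 0.9
   vertex 0.0 3.3 1.3
  endloop
 endfacet
 facet normal 0.644 0.750 -0.152
  outer loop
   vertex 4.5 1.0 4.5
   vertex 4.7 0.1 0.9
   vertex 0.7 4.0 3.2
  endloop
 endfacet
 facet normal 0.095 -0.965 0.246
  outer loop
   vertex 4.5 1.0 4.5
   vertex 2.2 0.8 4.6
   vertex 4.7 0.1 0.9
  endloop
 endfacet
 facet normal -0.502 -0.669 -0.549
  outer loop
   vertex 1.1 1.9 2.0
   vertex 0.0 3.3 1.3
   vertex 4.7 0.1 0.9
  endloop
 endfacet
 facet normal -0.480 -0.862 -0.161
  outer loop
   vertex 1.1 1.9 2.0
   vertex 4.7 0.1 0.9
   vertex 2.2 0.8 4.6
  endloop
 endfacet
 facet normal -0.907 0.374 0.196
  outer loop
   vertex 0.3 2.4 4.4
   vertex 0.7 4.0 3.2
   vertex 0.0 3.3 1.3
  endloop
 endfacet
 facet normal -0.752 -0.649 -0.116
  outer loop
   vertex 0.3 2.4 4.4
   vertex 0.0 3.3 1.3
   vertex 1.1 1.9 2.0
  endloop
 endfacet
 facet normal -0.640 -0.767 -0.054
  outer loop
   vertex 0.3 2.4 4.4
   vertex 1.1 1.9 2.0
   vertex 2.2 0.8 4.6
  endloop
 endfacet
 facet normal 0.169 0.564 0.808
  outer loop
   vertex 0.3 2.4 4.4
   vertex 4.5 1.0 4.5
   vertex 0.7 4.0 3.2
  endloop
 endfacet
 facet normal 0.029 0.158 0.987
  outer loop
   vertex 0.3 2.4 4.4
   vertex 2.2 0.8 4.6
   vertex 4.5 1.0 4.5
  endloop
 endfacet
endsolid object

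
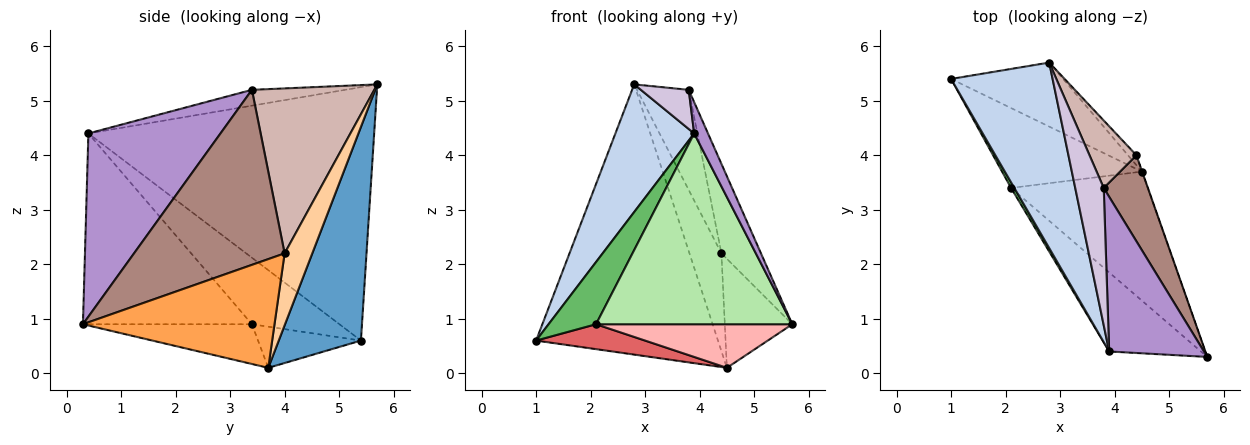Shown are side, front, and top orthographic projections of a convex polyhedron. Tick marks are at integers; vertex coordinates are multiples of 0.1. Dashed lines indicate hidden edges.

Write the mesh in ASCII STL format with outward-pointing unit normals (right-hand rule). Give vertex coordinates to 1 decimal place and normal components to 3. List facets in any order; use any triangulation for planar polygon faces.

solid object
 facet normal 0.403 0.891 -0.211
  outer loop
   vertex 4.5 3.7 0.1
   vertex 1.0 5.4 0.6
   vertex 2.8 5.7 5.3
  endloop
 endfacet
 facet normal -0.899 -0.248 0.360
  outer loop
   vertex 3.9 0.4 4.4
   vertex 2.8 5.7 5.3
   vertex 1.0 5.4 0.6
  endloop
 endfacet
 facet normal 0.943 0.332 -0.003
  outer loop
   vertex 4.4 4.0 2.2
   vertex 5.7 0.3 0.9
   vertex 4.5 3.7 0.1
  endloop
 endfacet
 facet normal 0.653 0.754 -0.077
  outer loop
   vertex 4.4 4.0 2.2
   vertex 4.5 3.7 0.1
   vertex 2.8 5.7 5.3
  endloop
 endfacet
 facet normal -0.878 -0.476 0.043
  outer loop
   vertex 2.1 3.4 0.9
   vertex 3.9 0.4 4.4
   vertex 1.0 5.4 0.6
  endloop
 endfacet
 facet normal -0.623 -0.723 -0.300
  outer loop
   vertex 2.1 3.4 0.9
   vertex 5.7 0.3 0.9
   vertex 3.9 0.4 4.4
  endloop
 endfacet
 facet normal -0.271 -0.287 -0.919
  outer loop
   vertex 2.1 3.4 0.9
   vertex 1.0 5.4 0.6
   vertex 4.5 3.7 0.1
  endloop
 endfacet
 facet normal -0.266 -0.309 -0.913
  outer loop
   vertex 2.1 3.4 0.9
   vertex 4.5 3.7 0.1
   vertex 5.7 0.3 0.9
  endloop
 endfacet
 facet normal 0.884 -0.093 0.457
  outer loop
   vertex 3.8 3.4 5.2
   vertex 3.9 0.4 4.4
   vertex 5.7 0.3 0.9
  endloop
 endfacet
 facet normal -0.471 -0.242 0.848
  outer loop
   vertex 3.8 3.4 5.2
   vertex 2.8 5.7 5.3
   vertex 3.9 0.4 4.4
  endloop
 endfacet
 facet normal 0.940 0.247 0.237
  outer loop
   vertex 3.8 3.4 5.2
   vertex 5.7 0.3 0.9
   vertex 4.4 4.0 2.2
  endloop
 endfacet
 facet normal 0.891 0.376 0.254
  outer loop
   vertex 3.8 3.4 5.2
   vertex 4.4 4.0 2.2
   vertex 2.8 5.7 5.3
  endloop
 endfacet
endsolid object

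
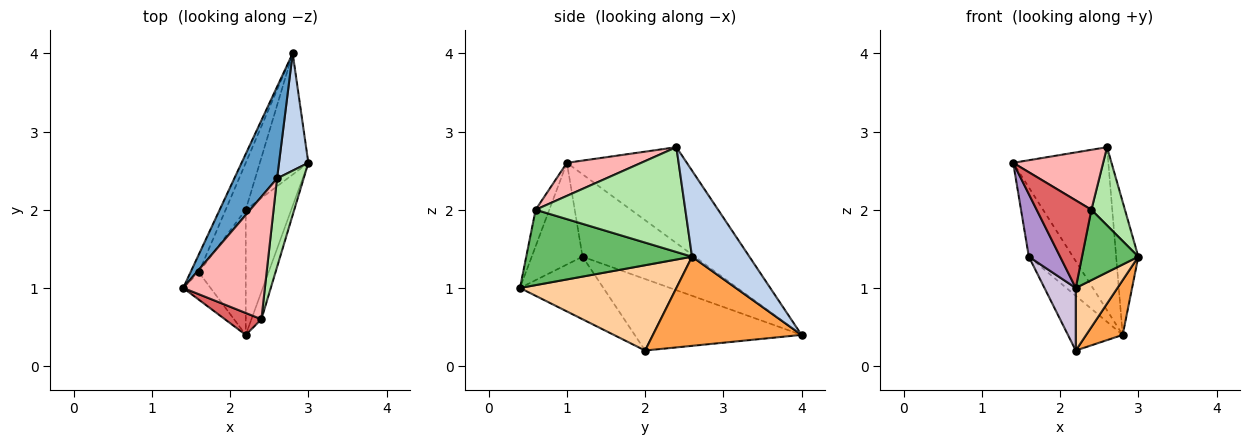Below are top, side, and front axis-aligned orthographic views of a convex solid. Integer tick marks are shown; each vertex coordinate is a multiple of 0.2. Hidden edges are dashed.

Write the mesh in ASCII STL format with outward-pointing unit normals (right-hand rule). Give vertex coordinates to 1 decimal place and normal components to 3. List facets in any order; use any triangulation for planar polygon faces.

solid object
 facet normal -0.740 0.587 0.330
  outer loop
   vertex 2.6 2.4 2.8
   vertex 2.8 4.0 0.4
   vertex 1.4 1.0 2.6
  endloop
 endfacet
 facet normal 0.889 0.343 0.303
  outer loop
   vertex 2.6 2.4 2.8
   vertex 3.0 2.6 1.4
   vertex 2.8 4.0 0.4
  endloop
 endfacet
 facet normal 0.859 -0.211 -0.467
  outer loop
   vertex 2.2 2.0 0.2
   vertex 2.8 4.0 0.4
   vertex 3.0 2.6 1.4
  endloop
 endfacet
 facet normal 0.859 -0.229 -0.458
  outer loop
   vertex 2.2 2.0 0.2
   vertex 3.0 2.6 1.4
   vertex 2.2 0.4 1.0
  endloop
 endfacet
 facet normal 0.940 -0.319 -0.124
  outer loop
   vertex 2.4 0.6 2.0
   vertex 2.2 0.4 1.0
   vertex 3.0 2.6 1.4
  endloop
 endfacet
 facet normal 0.947 -0.212 0.240
  outer loop
   vertex 2.4 0.6 2.0
   vertex 3.0 2.6 1.4
   vertex 2.6 2.4 2.8
  endloop
 endfacet
 facet normal -0.236 -0.943 0.236
  outer loop
   vertex 2.4 0.6 2.0
   vertex 1.4 1.0 2.6
   vertex 2.2 0.4 1.0
  endloop
 endfacet
 facet normal 0.341 -0.413 0.844
  outer loop
   vertex 2.4 0.6 2.0
   vertex 2.6 2.4 2.8
   vertex 1.4 1.0 2.6
  endloop
 endfacet
 facet normal -0.830 -0.511 -0.223
  outer loop
   vertex 1.6 1.2 1.4
   vertex 2.2 0.4 1.0
   vertex 1.4 1.0 2.6
  endloop
 endfacet
 facet normal -0.766 -0.287 -0.575
  outer loop
   vertex 1.6 1.2 1.4
   vertex 2.2 2.0 0.2
   vertex 2.2 0.4 1.0
  endloop
 endfacet
 facet normal -0.927 0.364 -0.094
  outer loop
   vertex 1.6 1.2 1.4
   vertex 1.4 1.0 2.6
   vertex 2.8 4.0 0.4
  endloop
 endfacet
 facet normal -0.918 0.301 -0.258
  outer loop
   vertex 1.6 1.2 1.4
   vertex 2.8 4.0 0.4
   vertex 2.2 2.0 0.2
  endloop
 endfacet
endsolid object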